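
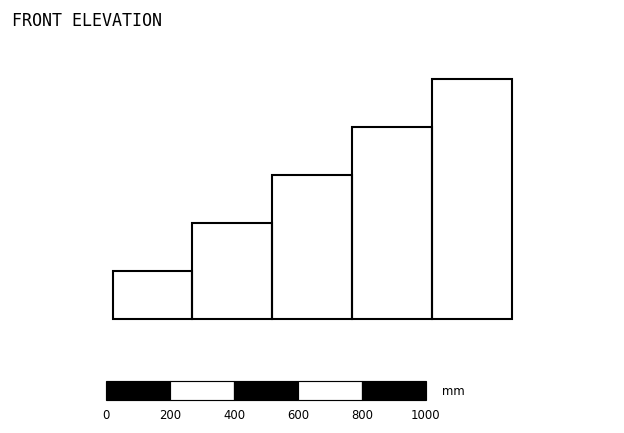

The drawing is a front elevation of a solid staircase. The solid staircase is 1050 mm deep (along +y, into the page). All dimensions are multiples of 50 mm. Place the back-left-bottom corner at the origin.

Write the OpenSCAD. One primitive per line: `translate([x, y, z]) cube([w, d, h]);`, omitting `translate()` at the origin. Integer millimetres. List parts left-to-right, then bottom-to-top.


cube([250, 1050, 150]);
translate([250, 0, 0]) cube([250, 1050, 300]);
translate([500, 0, 0]) cube([250, 1050, 450]);
translate([750, 0, 0]) cube([250, 1050, 600]);
translate([1000, 0, 0]) cube([250, 1050, 750]);


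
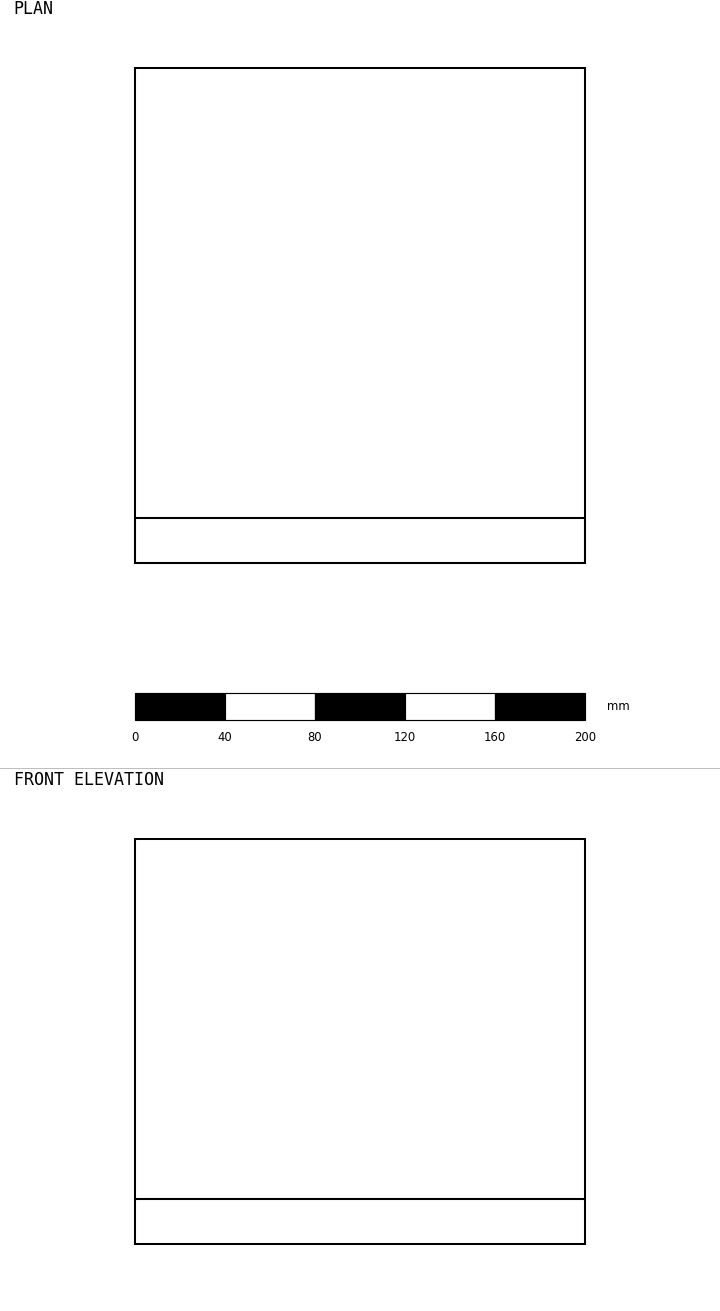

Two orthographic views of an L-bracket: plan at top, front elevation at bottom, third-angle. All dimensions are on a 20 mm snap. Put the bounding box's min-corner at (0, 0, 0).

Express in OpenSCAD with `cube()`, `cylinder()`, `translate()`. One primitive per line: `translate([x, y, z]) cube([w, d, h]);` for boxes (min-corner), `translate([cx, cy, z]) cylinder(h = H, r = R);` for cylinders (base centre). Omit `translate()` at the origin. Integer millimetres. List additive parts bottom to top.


cube([200, 220, 20]);
translate([0, 0, 20]) cube([200, 20, 160]);


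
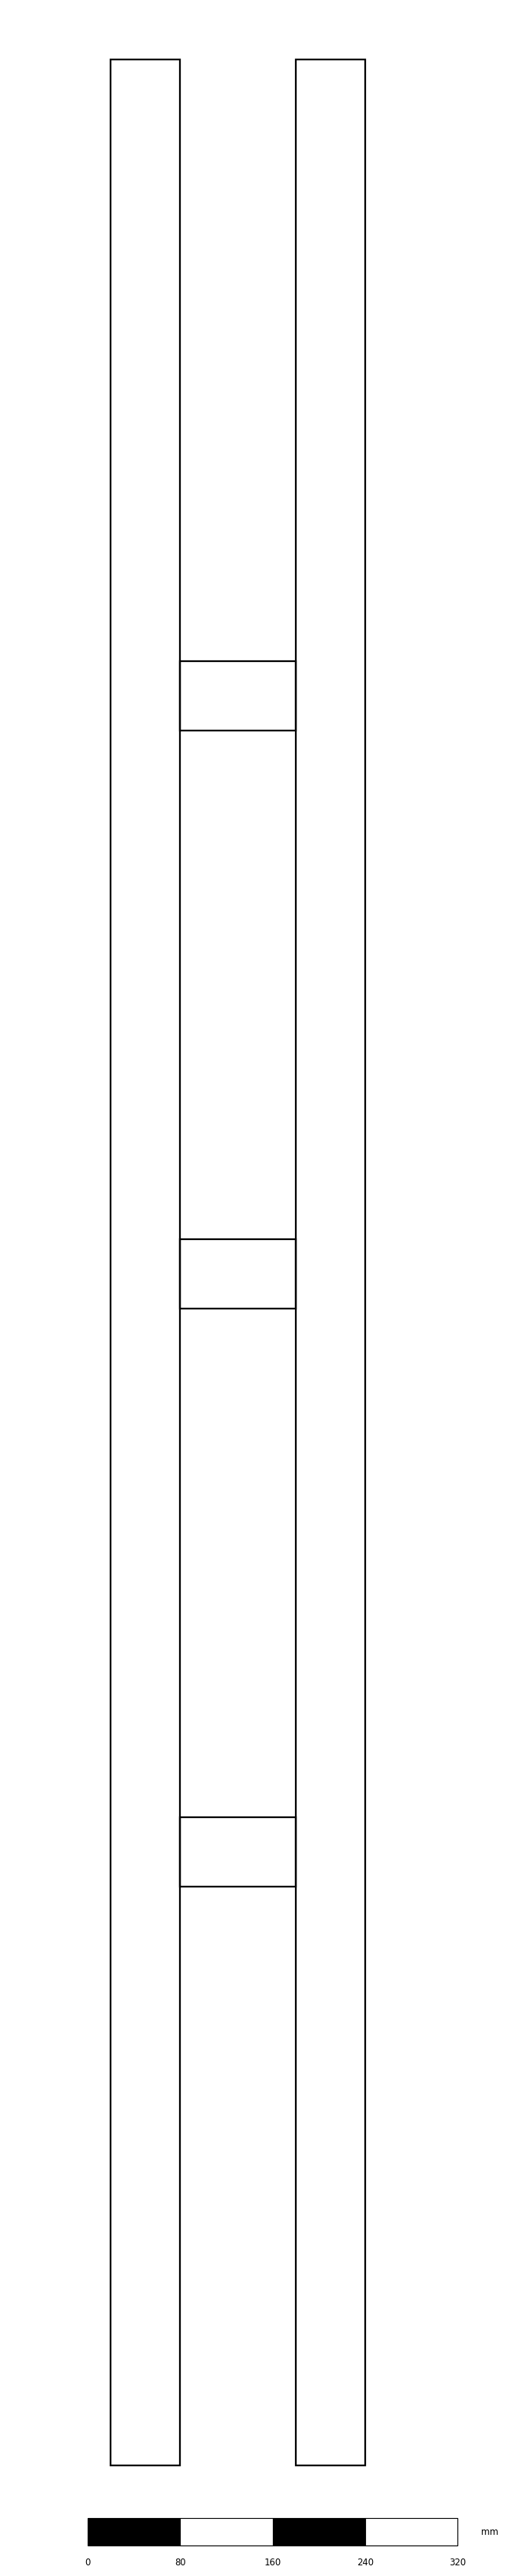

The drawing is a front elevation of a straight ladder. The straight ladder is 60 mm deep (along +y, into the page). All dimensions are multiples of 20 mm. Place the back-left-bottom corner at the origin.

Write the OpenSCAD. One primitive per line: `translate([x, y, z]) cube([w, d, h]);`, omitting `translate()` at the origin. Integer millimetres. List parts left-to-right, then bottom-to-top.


cube([60, 60, 2080]);
translate([60, 0, 500]) cube([100, 60, 60]);
translate([60, 0, 1000]) cube([100, 60, 60]);
translate([60, 0, 1500]) cube([100, 60, 60]);
translate([160, 0, 0]) cube([60, 60, 2080]);


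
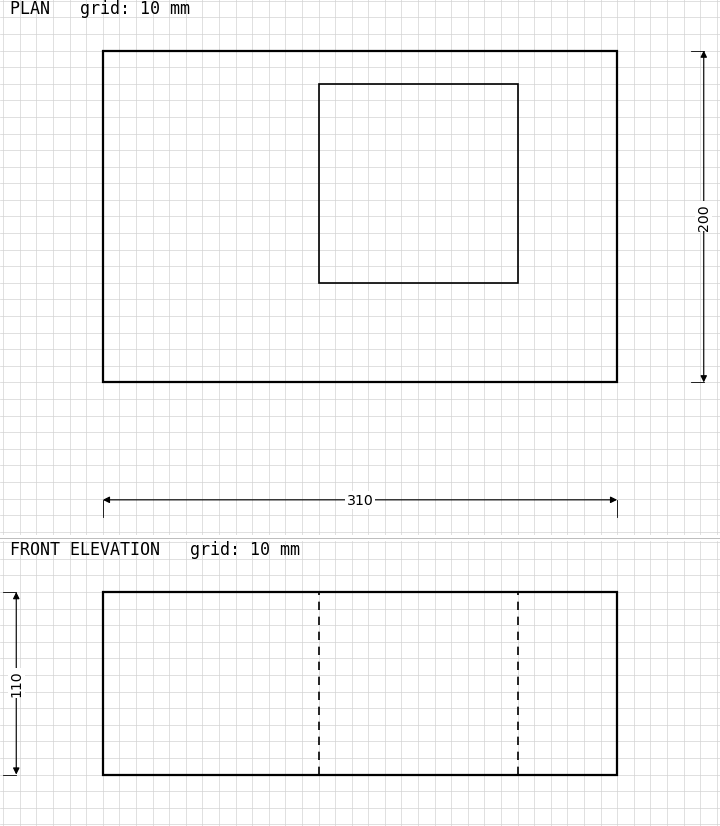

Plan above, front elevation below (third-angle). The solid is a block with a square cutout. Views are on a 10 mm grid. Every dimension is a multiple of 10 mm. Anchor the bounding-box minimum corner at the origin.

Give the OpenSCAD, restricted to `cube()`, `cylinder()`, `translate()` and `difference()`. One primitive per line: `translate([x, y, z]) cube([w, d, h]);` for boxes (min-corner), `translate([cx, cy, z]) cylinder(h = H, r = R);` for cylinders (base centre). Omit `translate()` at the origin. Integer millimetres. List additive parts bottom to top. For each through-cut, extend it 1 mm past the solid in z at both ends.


difference() {
  cube([310, 200, 110]);
  translate([130, 60, -1]) cube([120, 120, 112]);
}


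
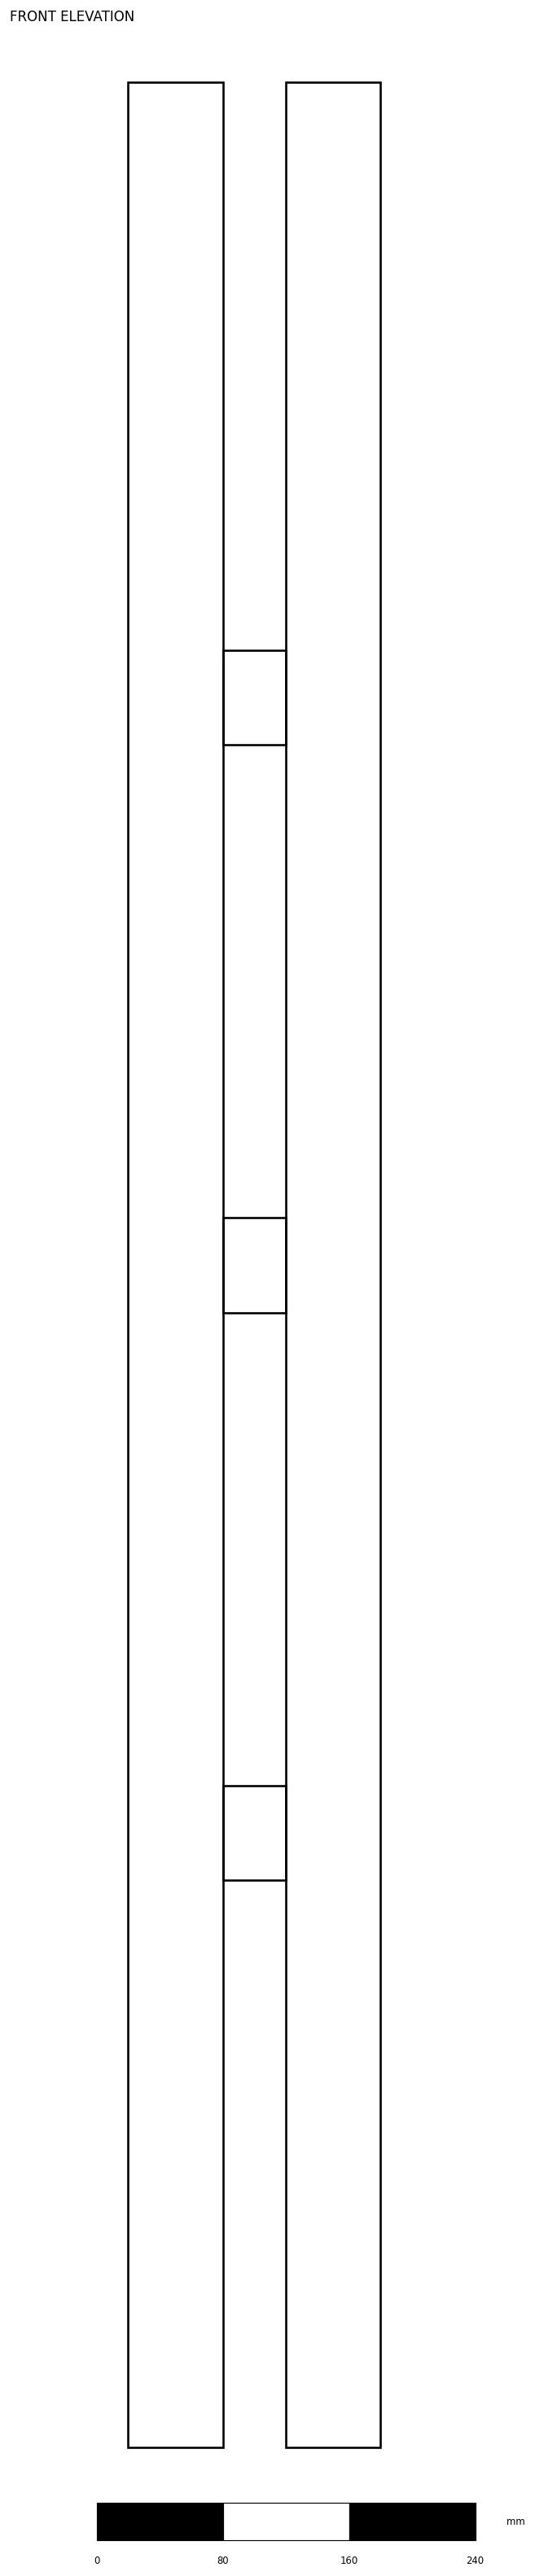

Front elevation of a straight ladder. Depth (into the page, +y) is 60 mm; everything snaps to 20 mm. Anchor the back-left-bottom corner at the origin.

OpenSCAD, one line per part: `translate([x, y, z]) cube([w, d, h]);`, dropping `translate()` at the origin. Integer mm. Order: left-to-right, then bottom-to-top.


cube([60, 60, 1500]);
translate([60, 0, 360]) cube([40, 60, 60]);
translate([60, 0, 720]) cube([40, 60, 60]);
translate([60, 0, 1080]) cube([40, 60, 60]);
translate([100, 0, 0]) cube([60, 60, 1500]);


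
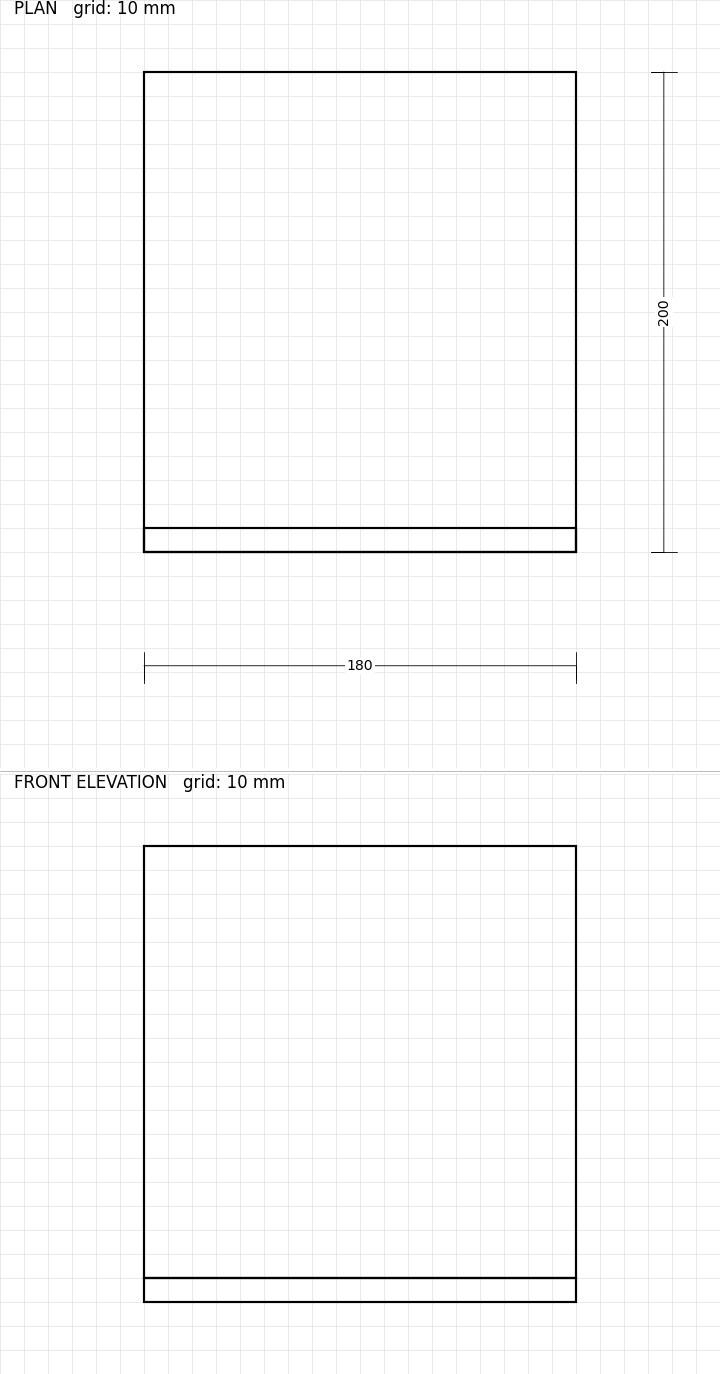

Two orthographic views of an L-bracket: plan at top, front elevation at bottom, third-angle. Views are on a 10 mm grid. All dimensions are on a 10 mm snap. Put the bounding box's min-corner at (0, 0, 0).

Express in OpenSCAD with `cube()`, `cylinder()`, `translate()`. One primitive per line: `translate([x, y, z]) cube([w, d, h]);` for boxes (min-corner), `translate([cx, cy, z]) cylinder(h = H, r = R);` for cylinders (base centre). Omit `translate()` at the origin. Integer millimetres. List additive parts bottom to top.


cube([180, 200, 10]);
translate([0, 0, 10]) cube([180, 10, 180]);


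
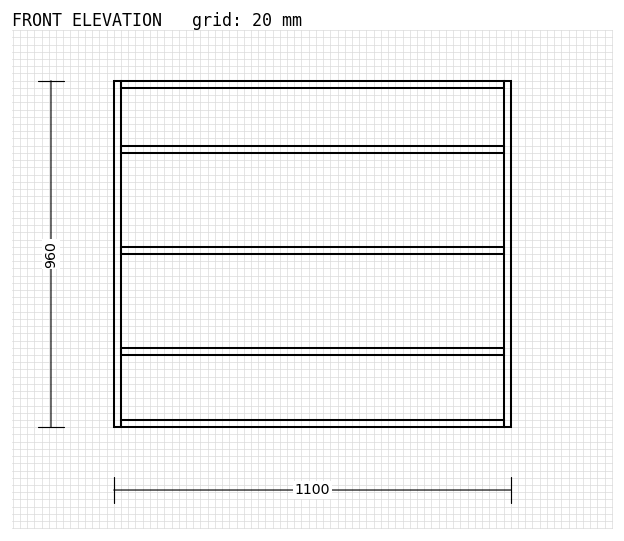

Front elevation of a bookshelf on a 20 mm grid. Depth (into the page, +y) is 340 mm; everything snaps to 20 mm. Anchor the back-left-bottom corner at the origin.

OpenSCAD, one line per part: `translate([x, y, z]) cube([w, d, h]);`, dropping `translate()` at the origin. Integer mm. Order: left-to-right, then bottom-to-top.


cube([20, 340, 960]);
translate([20, 0, 0]) cube([1060, 340, 20]);
translate([20, 0, 200]) cube([1060, 340, 20]);
translate([20, 0, 480]) cube([1060, 340, 20]);
translate([20, 0, 760]) cube([1060, 340, 20]);
translate([20, 0, 940]) cube([1060, 340, 20]);
translate([1080, 0, 0]) cube([20, 340, 960]);


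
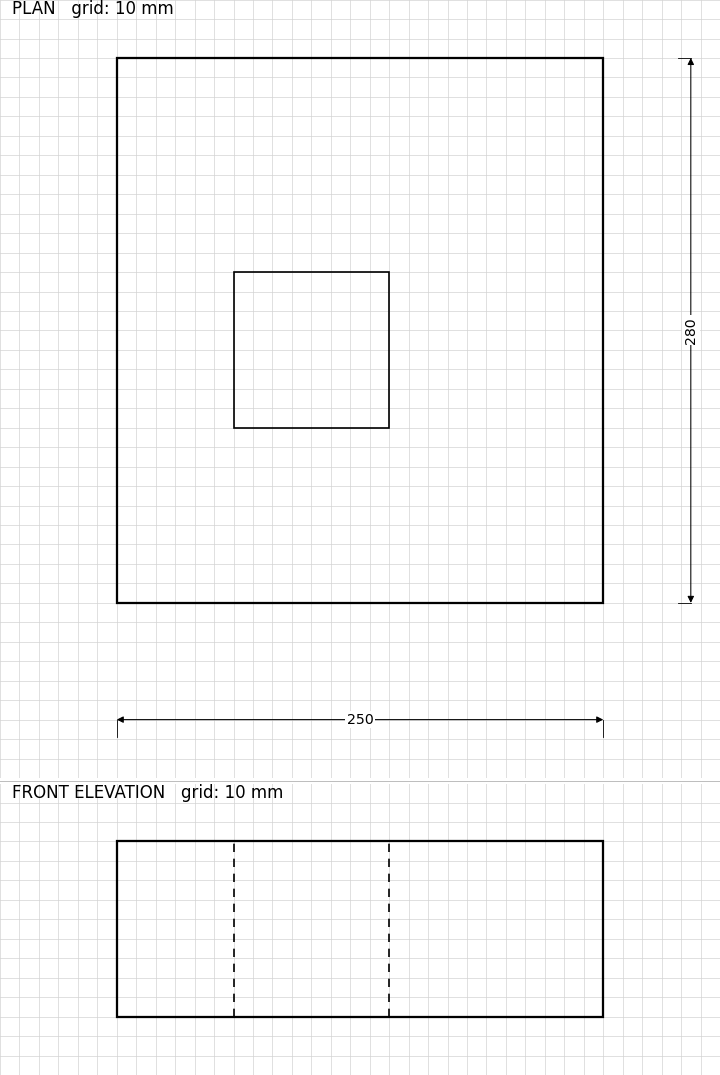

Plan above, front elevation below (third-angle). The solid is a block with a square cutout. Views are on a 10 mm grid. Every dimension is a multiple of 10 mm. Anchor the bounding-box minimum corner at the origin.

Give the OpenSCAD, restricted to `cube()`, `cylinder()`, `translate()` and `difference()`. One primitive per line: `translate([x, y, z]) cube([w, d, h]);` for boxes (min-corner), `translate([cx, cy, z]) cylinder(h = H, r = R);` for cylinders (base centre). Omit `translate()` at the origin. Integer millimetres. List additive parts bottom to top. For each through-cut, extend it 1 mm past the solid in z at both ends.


difference() {
  cube([250, 280, 90]);
  translate([60, 90, -1]) cube([80, 80, 92]);
}


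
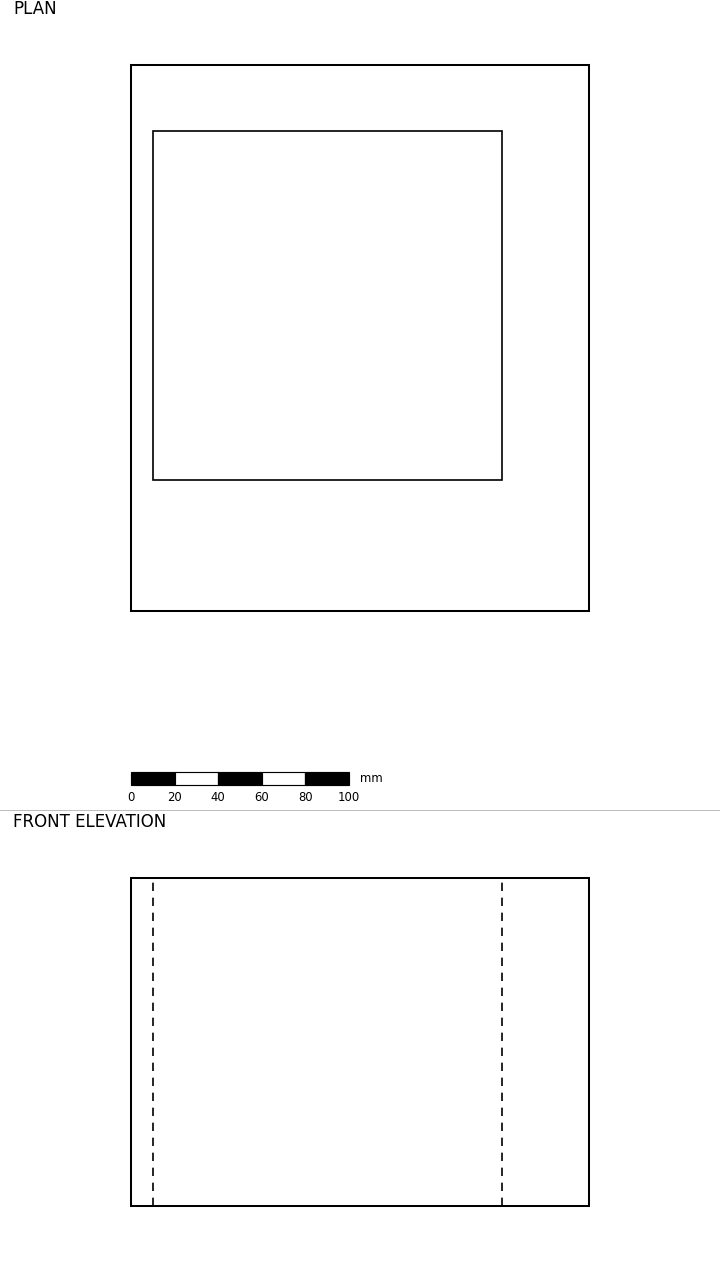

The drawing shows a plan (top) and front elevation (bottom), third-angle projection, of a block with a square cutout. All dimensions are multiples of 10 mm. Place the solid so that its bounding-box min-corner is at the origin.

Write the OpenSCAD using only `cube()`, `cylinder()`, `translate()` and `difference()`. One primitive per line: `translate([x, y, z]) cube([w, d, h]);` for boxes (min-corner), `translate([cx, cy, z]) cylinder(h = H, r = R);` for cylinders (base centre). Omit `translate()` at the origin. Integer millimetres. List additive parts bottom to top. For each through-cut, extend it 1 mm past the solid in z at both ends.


difference() {
  cube([210, 250, 150]);
  translate([10, 60, -1]) cube([160, 160, 152]);
}


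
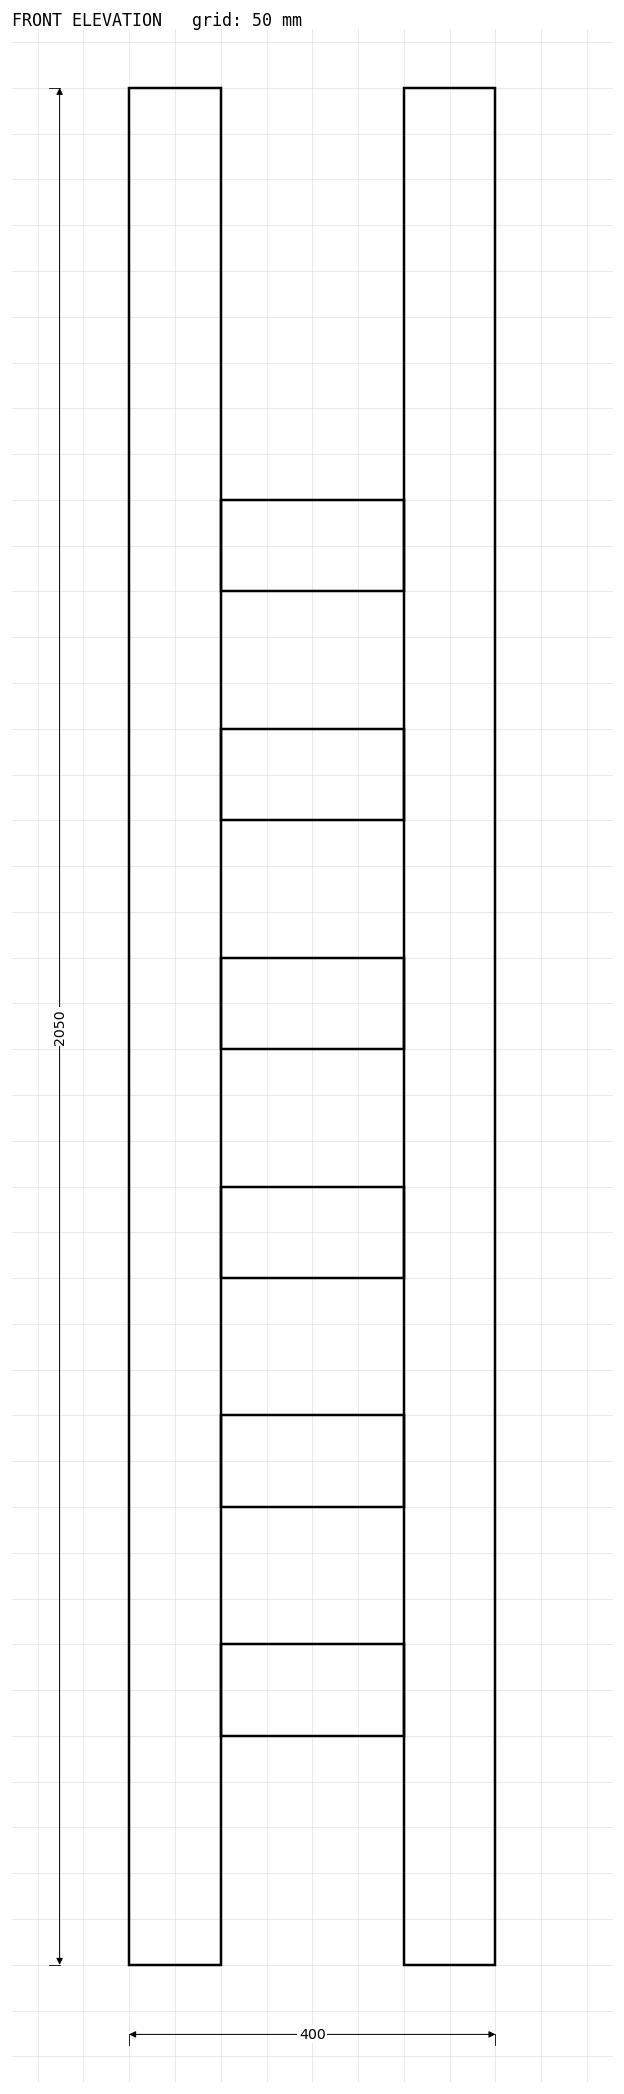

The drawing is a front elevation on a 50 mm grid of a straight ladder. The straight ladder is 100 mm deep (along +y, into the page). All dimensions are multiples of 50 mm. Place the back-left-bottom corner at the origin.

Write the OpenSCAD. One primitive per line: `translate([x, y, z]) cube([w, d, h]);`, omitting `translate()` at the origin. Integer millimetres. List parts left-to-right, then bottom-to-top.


cube([100, 100, 2050]);
translate([100, 0, 250]) cube([200, 100, 100]);
translate([100, 0, 500]) cube([200, 100, 100]);
translate([100, 0, 750]) cube([200, 100, 100]);
translate([100, 0, 1000]) cube([200, 100, 100]);
translate([100, 0, 1250]) cube([200, 100, 100]);
translate([100, 0, 1500]) cube([200, 100, 100]);
translate([300, 0, 0]) cube([100, 100, 2050]);


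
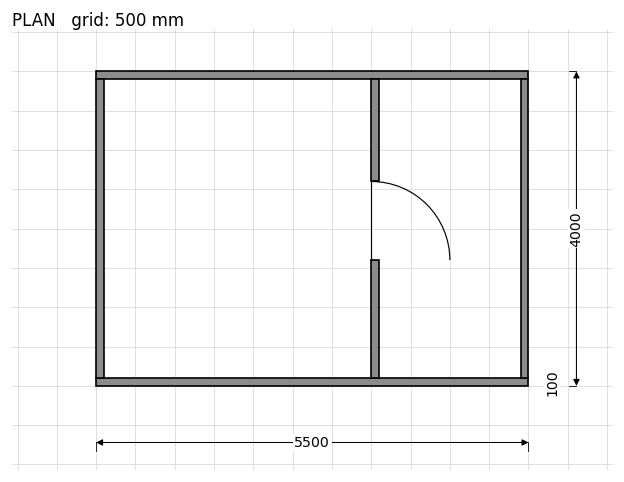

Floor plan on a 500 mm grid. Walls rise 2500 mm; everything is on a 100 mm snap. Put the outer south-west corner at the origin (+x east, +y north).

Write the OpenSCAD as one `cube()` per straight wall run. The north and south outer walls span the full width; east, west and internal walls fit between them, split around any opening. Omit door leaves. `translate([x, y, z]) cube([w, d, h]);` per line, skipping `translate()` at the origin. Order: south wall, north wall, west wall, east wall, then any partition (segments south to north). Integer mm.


cube([5500, 100, 2500]);
translate([0, 3900, 0]) cube([5500, 100, 2500]);
translate([0, 100, 0]) cube([100, 3800, 2500]);
translate([5400, 100, 0]) cube([100, 3800, 2500]);
translate([3500, 100, 0]) cube([100, 1500, 2500]);
translate([3500, 2600, 0]) cube([100, 1300, 2500]);


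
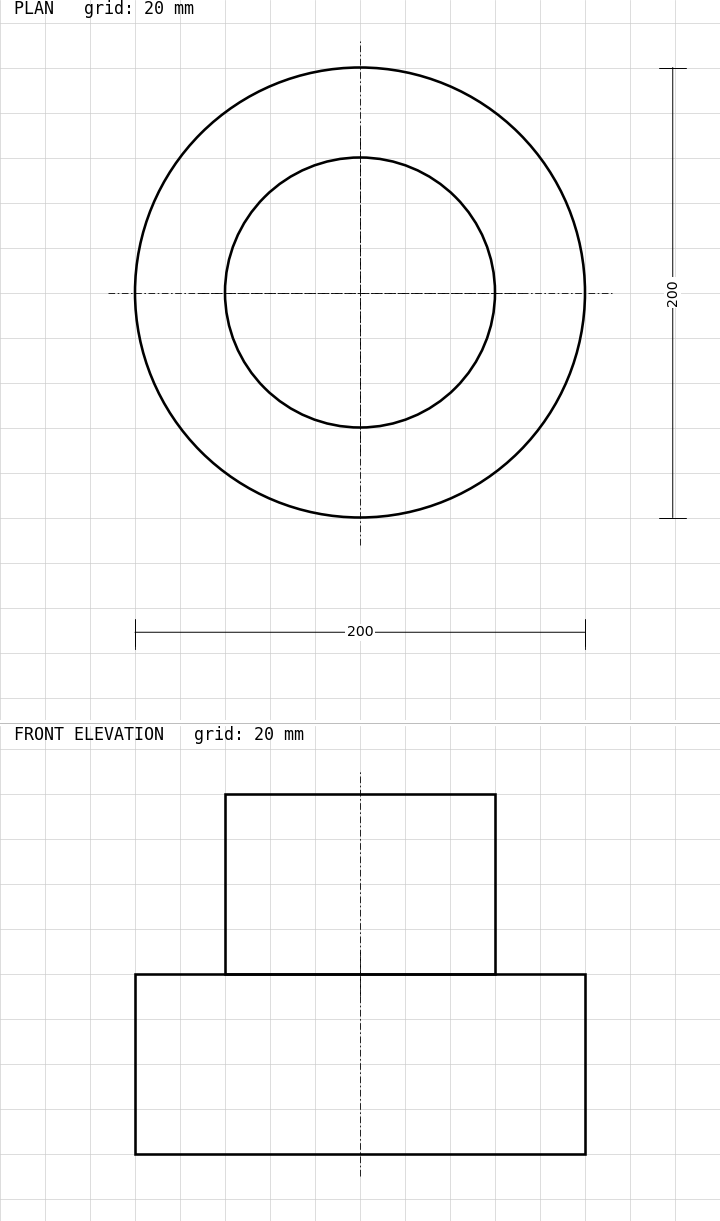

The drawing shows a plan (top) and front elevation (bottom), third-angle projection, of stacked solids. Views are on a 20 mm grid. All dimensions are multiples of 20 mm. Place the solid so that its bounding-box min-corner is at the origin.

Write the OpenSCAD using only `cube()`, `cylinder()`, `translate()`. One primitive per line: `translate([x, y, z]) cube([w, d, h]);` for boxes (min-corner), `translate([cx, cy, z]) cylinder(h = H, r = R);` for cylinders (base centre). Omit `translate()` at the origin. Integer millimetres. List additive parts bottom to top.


translate([100, 100, 0]) cylinder(h = 80, r = 100);
translate([100, 100, 80]) cylinder(h = 80, r = 60);


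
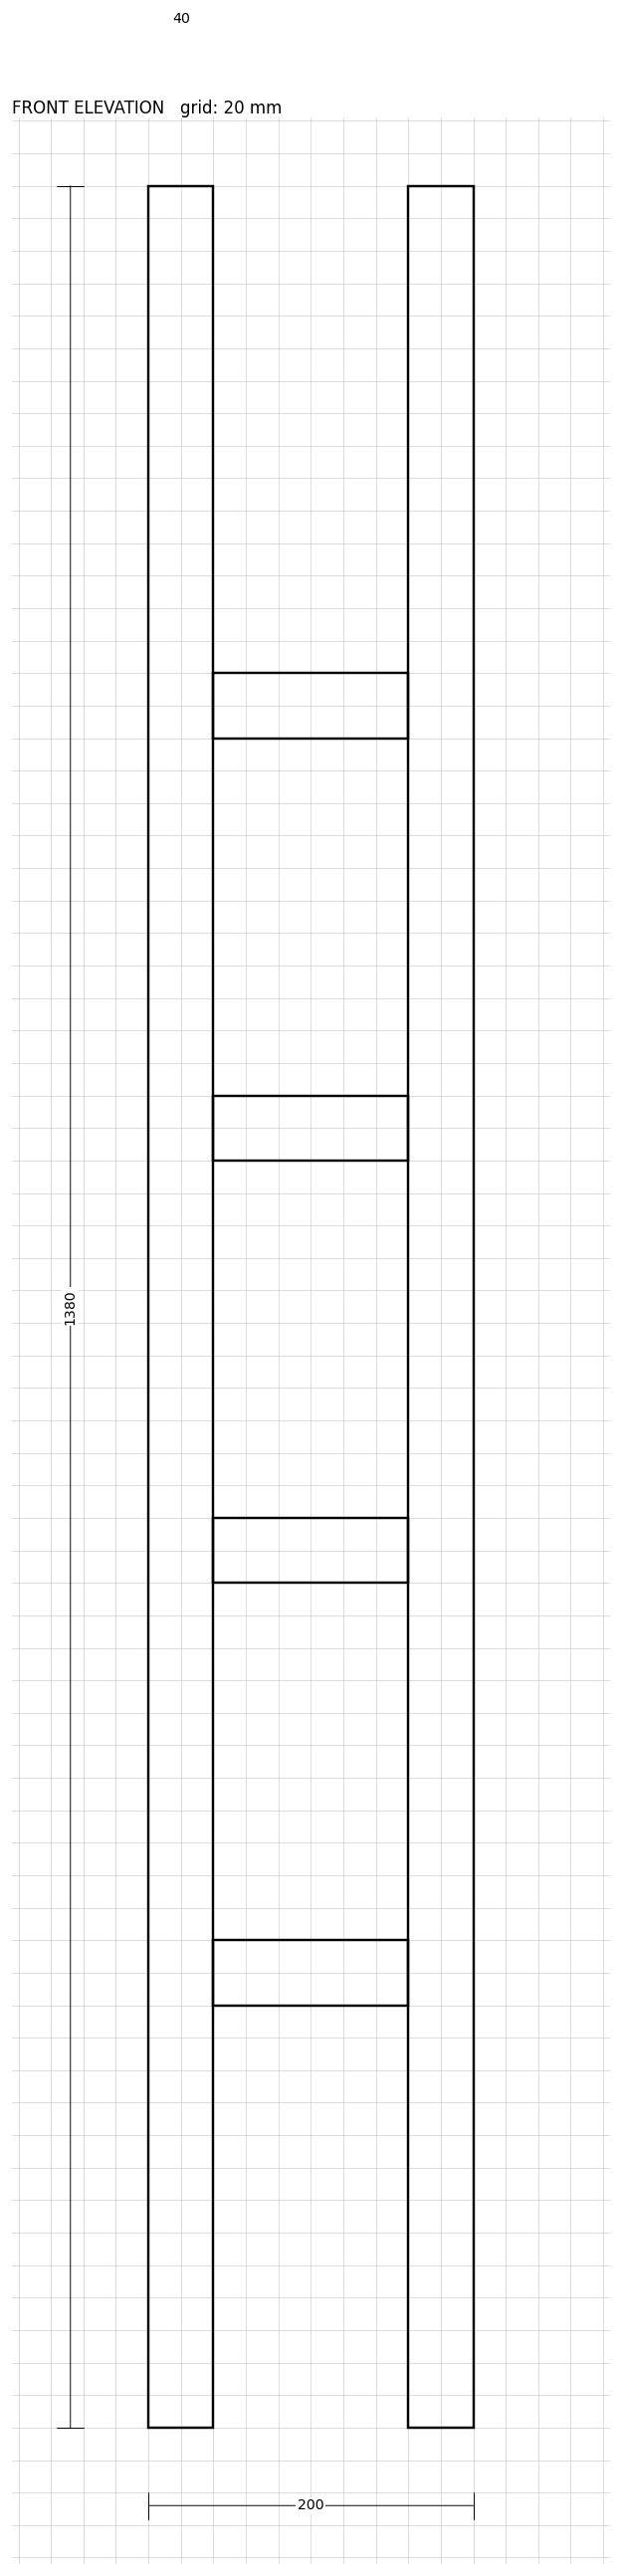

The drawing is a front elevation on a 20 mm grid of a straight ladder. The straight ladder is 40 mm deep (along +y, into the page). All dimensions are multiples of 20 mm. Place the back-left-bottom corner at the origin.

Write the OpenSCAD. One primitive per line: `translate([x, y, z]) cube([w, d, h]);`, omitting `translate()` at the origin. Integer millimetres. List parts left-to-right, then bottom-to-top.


cube([40, 40, 1380]);
translate([40, 0, 260]) cube([120, 40, 40]);
translate([40, 0, 520]) cube([120, 40, 40]);
translate([40, 0, 780]) cube([120, 40, 40]);
translate([40, 0, 1040]) cube([120, 40, 40]);
translate([160, 0, 0]) cube([40, 40, 1380]);


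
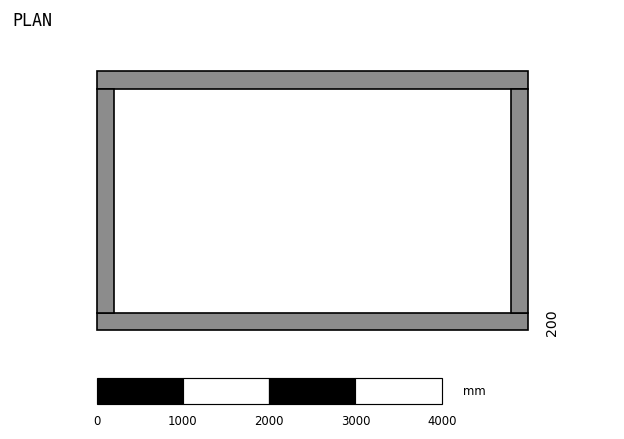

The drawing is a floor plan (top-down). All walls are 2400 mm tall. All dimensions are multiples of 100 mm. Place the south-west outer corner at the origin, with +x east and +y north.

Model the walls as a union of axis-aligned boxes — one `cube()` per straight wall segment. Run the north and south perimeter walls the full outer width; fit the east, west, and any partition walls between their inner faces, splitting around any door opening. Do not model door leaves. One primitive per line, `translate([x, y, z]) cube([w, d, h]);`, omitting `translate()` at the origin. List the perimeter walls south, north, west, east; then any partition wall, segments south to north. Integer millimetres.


cube([5000, 200, 2400]);
translate([0, 2800, 0]) cube([5000, 200, 2400]);
translate([0, 200, 0]) cube([200, 2600, 2400]);
translate([4800, 200, 0]) cube([200, 2600, 2400]);


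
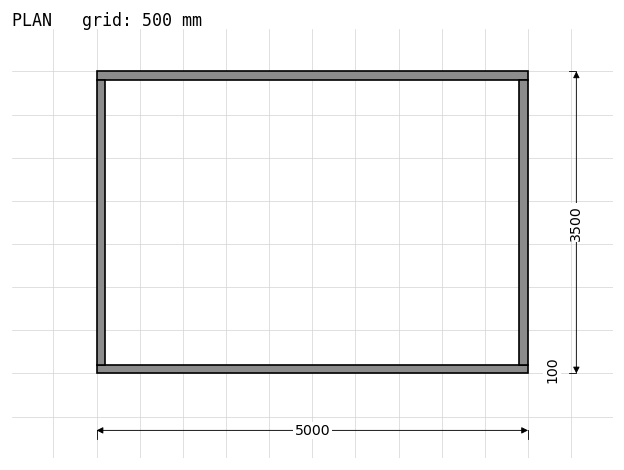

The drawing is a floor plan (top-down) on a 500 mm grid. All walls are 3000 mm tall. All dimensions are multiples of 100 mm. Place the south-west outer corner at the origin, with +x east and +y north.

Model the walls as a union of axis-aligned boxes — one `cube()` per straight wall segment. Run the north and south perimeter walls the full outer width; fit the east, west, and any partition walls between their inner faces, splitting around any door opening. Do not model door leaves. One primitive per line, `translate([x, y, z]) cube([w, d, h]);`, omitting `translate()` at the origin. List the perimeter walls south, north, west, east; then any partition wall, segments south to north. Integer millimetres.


cube([5000, 100, 3000]);
translate([0, 3400, 0]) cube([5000, 100, 3000]);
translate([0, 100, 0]) cube([100, 3300, 3000]);
translate([4900, 100, 0]) cube([100, 3300, 3000]);


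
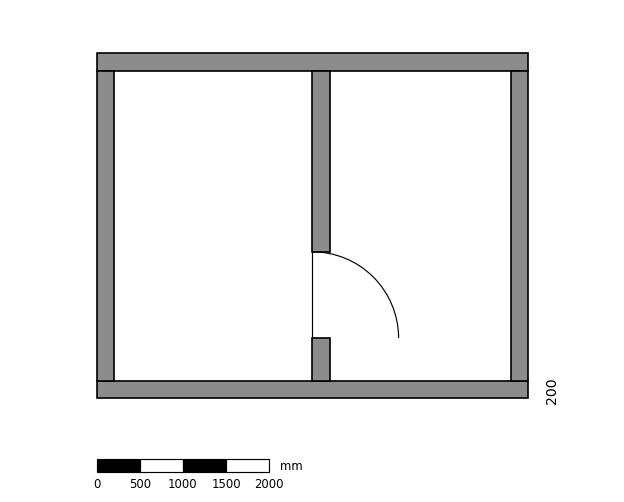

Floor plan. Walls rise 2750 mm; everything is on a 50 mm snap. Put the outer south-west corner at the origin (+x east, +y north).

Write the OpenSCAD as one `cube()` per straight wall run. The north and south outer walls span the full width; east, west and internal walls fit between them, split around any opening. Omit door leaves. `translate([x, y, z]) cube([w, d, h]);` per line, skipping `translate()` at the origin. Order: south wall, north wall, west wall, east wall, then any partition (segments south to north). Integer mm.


cube([5000, 200, 2750]);
translate([0, 3800, 0]) cube([5000, 200, 2750]);
translate([0, 200, 0]) cube([200, 3600, 2750]);
translate([4800, 200, 0]) cube([200, 3600, 2750]);
translate([2500, 200, 0]) cube([200, 500, 2750]);
translate([2500, 1700, 0]) cube([200, 2100, 2750]);


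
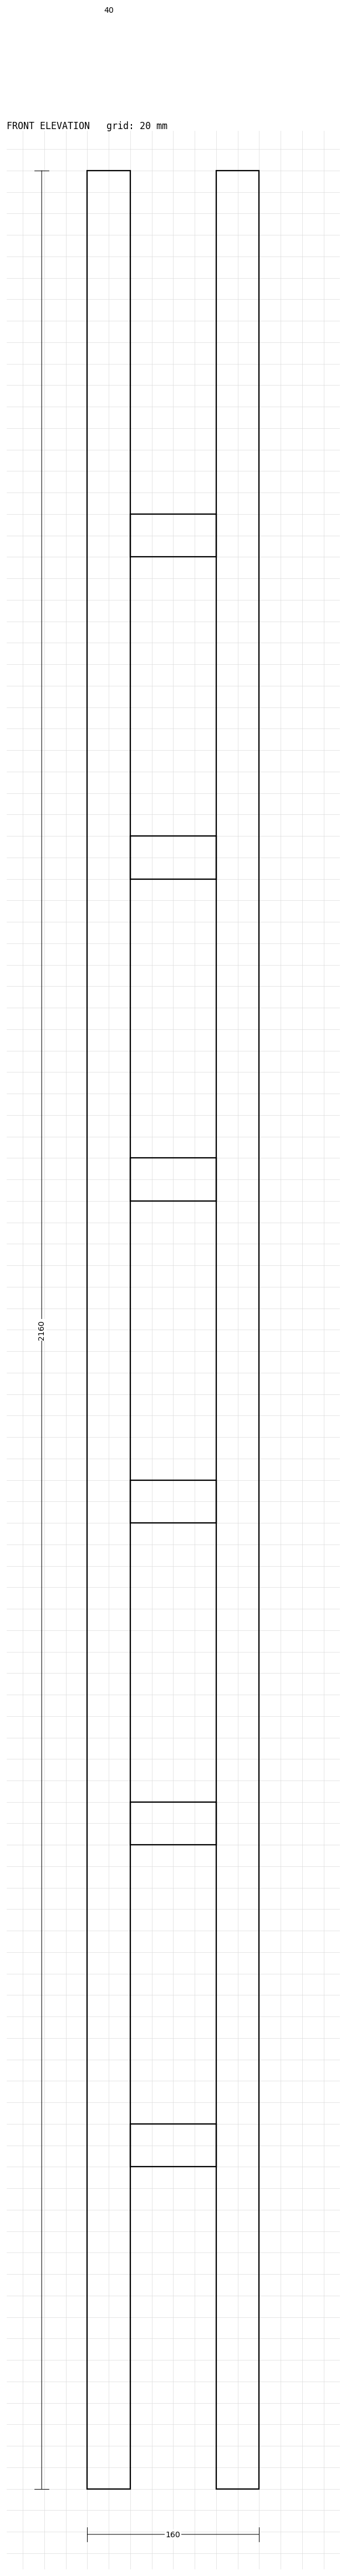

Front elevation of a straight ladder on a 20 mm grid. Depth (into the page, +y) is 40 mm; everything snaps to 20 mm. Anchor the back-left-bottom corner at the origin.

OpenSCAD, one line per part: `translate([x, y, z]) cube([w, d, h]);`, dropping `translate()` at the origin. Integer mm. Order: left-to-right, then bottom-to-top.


cube([40, 40, 2160]);
translate([40, 0, 300]) cube([80, 40, 40]);
translate([40, 0, 600]) cube([80, 40, 40]);
translate([40, 0, 900]) cube([80, 40, 40]);
translate([40, 0, 1200]) cube([80, 40, 40]);
translate([40, 0, 1500]) cube([80, 40, 40]);
translate([40, 0, 1800]) cube([80, 40, 40]);
translate([120, 0, 0]) cube([40, 40, 2160]);


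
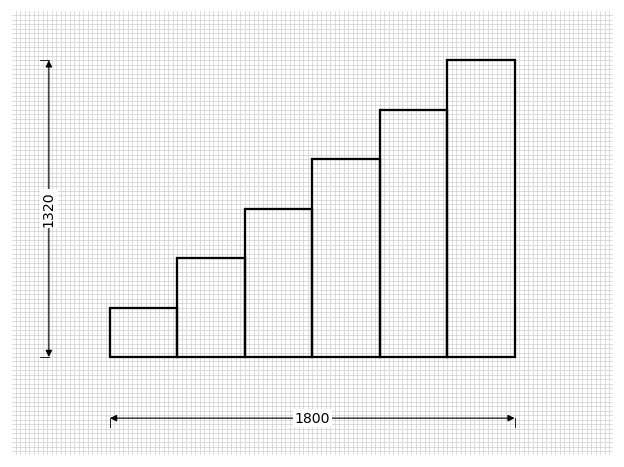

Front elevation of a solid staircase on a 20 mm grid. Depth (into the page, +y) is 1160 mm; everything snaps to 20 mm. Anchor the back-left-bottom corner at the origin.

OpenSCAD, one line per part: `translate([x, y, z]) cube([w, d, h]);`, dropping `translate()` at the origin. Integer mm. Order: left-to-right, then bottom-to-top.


cube([300, 1160, 220]);
translate([300, 0, 0]) cube([300, 1160, 440]);
translate([600, 0, 0]) cube([300, 1160, 660]);
translate([900, 0, 0]) cube([300, 1160, 880]);
translate([1200, 0, 0]) cube([300, 1160, 1100]);
translate([1500, 0, 0]) cube([300, 1160, 1320]);


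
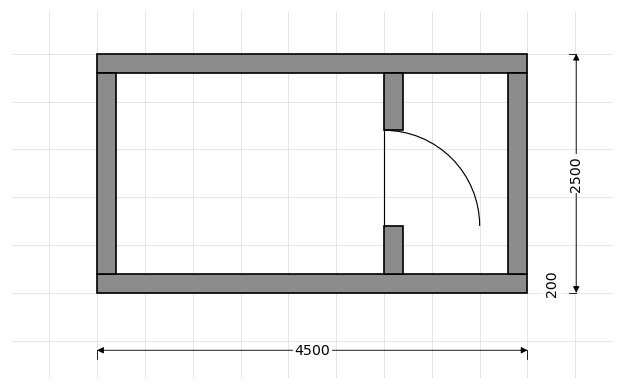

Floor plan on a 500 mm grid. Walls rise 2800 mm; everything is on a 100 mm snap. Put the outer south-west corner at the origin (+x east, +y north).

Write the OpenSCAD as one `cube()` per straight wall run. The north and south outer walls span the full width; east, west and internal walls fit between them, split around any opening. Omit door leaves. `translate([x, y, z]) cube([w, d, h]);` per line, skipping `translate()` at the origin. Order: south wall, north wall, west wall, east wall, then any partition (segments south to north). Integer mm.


cube([4500, 200, 2800]);
translate([0, 2300, 0]) cube([4500, 200, 2800]);
translate([0, 200, 0]) cube([200, 2100, 2800]);
translate([4300, 200, 0]) cube([200, 2100, 2800]);
translate([3000, 200, 0]) cube([200, 500, 2800]);
translate([3000, 1700, 0]) cube([200, 600, 2800]);


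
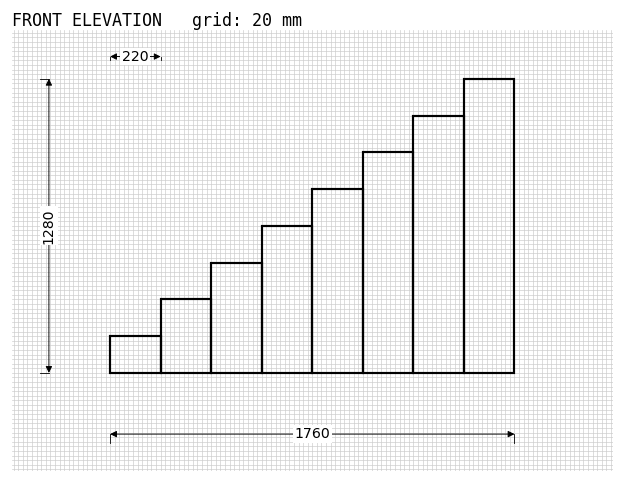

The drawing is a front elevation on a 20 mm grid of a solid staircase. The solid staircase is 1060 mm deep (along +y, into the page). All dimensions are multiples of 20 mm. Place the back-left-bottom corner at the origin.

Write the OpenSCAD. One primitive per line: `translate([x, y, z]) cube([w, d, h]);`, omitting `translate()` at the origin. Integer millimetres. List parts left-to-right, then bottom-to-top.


cube([220, 1060, 160]);
translate([220, 0, 0]) cube([220, 1060, 320]);
translate([440, 0, 0]) cube([220, 1060, 480]);
translate([660, 0, 0]) cube([220, 1060, 640]);
translate([880, 0, 0]) cube([220, 1060, 800]);
translate([1100, 0, 0]) cube([220, 1060, 960]);
translate([1320, 0, 0]) cube([220, 1060, 1120]);
translate([1540, 0, 0]) cube([220, 1060, 1280]);


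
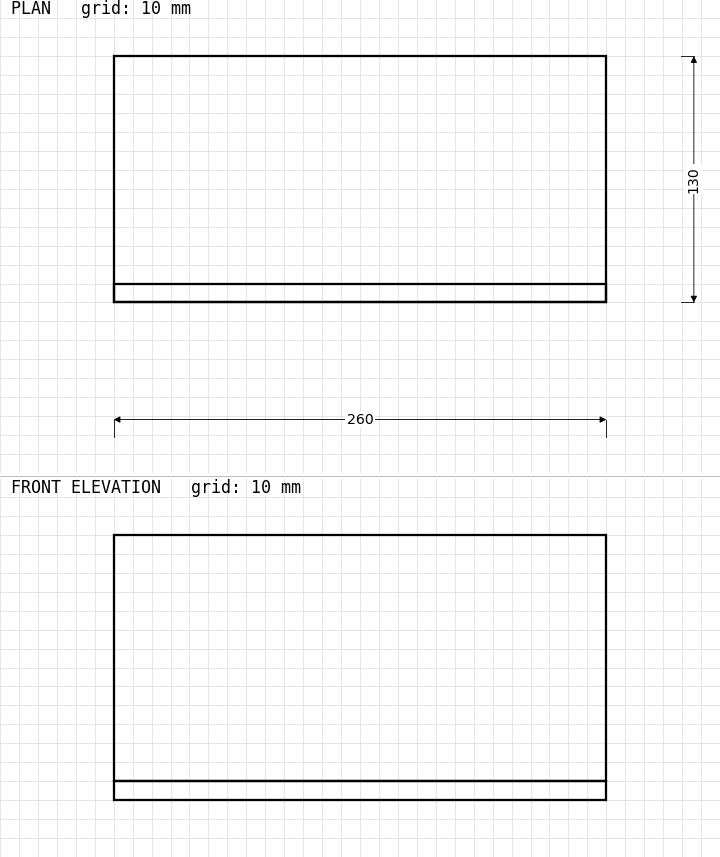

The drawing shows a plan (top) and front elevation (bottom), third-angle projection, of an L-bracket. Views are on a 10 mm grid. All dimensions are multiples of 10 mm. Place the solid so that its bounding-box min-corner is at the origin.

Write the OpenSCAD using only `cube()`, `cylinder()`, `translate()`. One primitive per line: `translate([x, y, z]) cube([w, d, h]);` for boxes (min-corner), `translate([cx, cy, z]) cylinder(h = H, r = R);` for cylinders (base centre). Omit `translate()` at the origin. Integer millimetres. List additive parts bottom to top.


cube([260, 130, 10]);
translate([0, 0, 10]) cube([260, 10, 130]);


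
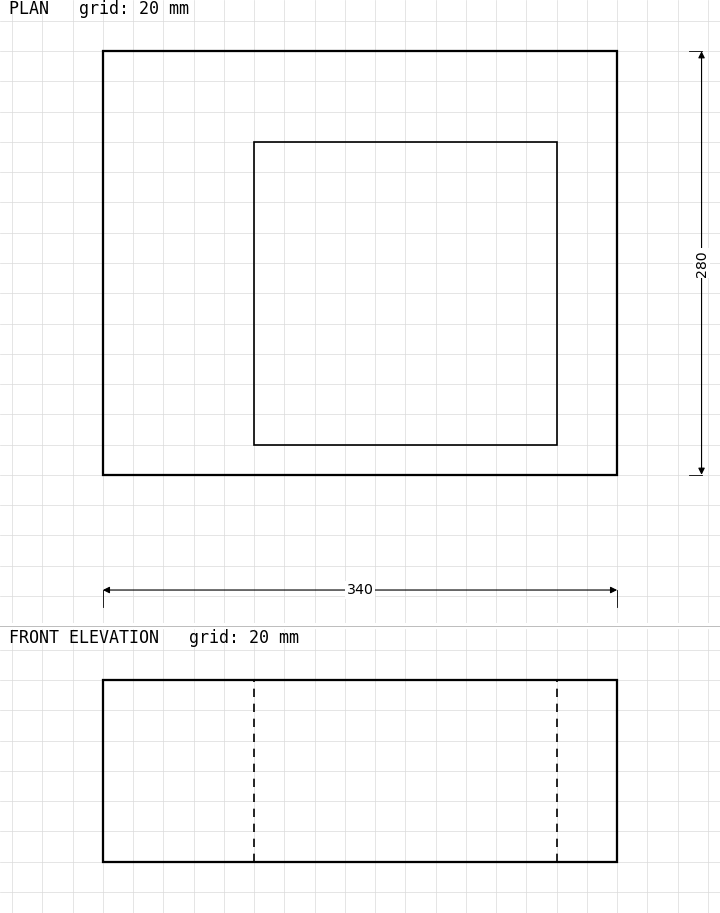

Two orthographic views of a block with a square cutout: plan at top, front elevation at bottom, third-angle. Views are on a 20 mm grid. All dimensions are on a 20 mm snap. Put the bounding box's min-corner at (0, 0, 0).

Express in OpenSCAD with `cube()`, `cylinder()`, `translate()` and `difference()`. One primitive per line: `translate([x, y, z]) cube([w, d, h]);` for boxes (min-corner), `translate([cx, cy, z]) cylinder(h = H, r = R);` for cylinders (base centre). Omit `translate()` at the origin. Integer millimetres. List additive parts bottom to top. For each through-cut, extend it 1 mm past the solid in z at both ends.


difference() {
  cube([340, 280, 120]);
  translate([100, 20, -1]) cube([200, 200, 122]);
}


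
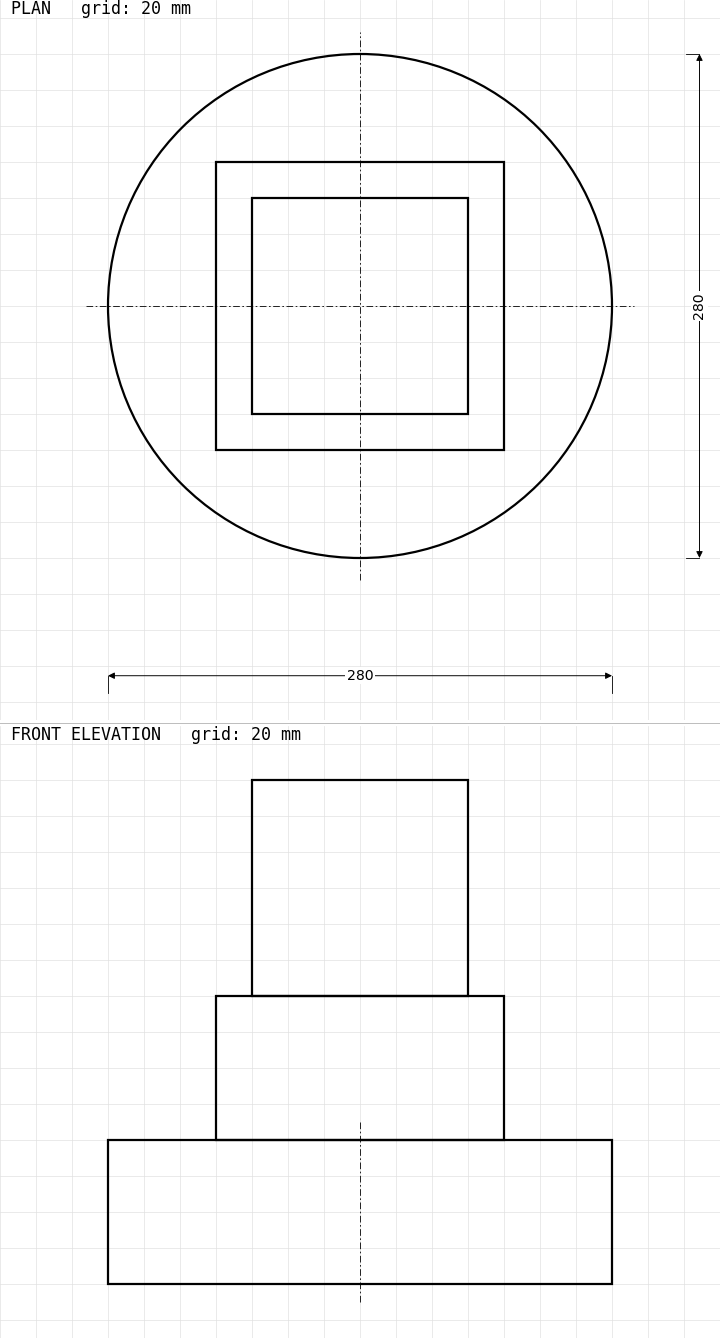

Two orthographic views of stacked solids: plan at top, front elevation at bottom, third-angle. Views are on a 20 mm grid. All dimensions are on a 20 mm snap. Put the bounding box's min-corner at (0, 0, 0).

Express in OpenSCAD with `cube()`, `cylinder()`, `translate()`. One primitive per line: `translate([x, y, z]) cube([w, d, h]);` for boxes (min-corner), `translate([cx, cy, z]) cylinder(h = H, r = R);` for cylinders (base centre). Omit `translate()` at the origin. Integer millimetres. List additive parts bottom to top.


translate([140, 140, 0]) cylinder(h = 80, r = 140);
translate([60, 60, 80]) cube([160, 160, 80]);
translate([80, 80, 160]) cube([120, 120, 120]);


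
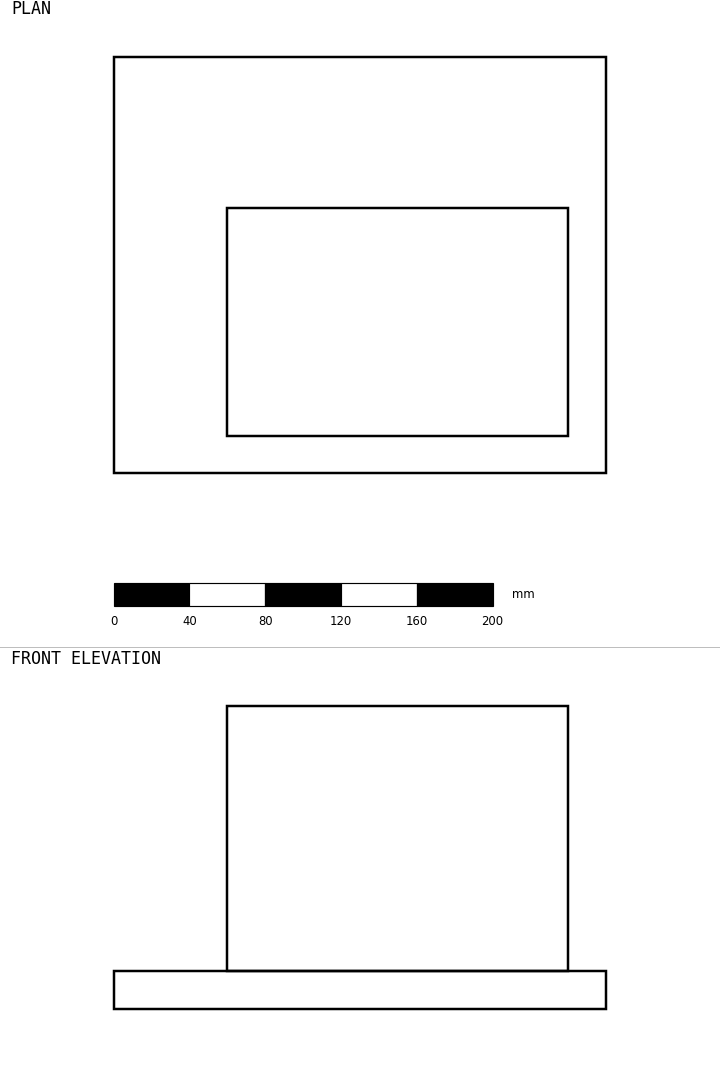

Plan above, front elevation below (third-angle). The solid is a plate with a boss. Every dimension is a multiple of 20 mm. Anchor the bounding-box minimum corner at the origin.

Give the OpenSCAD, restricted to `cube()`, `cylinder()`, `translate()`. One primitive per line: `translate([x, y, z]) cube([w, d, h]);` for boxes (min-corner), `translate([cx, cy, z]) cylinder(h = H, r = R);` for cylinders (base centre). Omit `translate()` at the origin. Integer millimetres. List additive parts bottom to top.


cube([260, 220, 20]);
translate([60, 20, 20]) cube([180, 120, 140]);


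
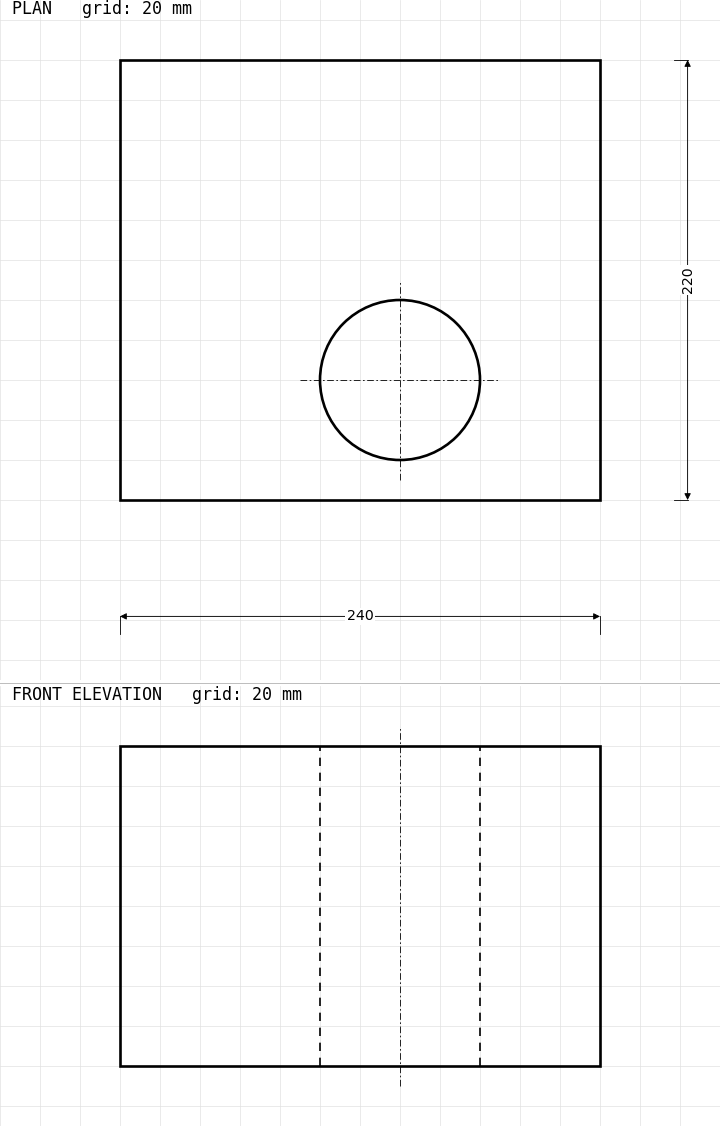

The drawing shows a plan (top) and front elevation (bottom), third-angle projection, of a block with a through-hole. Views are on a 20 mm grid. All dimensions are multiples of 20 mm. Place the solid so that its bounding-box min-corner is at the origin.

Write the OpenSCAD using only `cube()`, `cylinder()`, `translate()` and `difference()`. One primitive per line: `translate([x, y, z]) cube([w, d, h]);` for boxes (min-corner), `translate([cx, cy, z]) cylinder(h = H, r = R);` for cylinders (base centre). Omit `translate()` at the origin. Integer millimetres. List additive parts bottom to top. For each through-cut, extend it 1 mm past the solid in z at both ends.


difference() {
  cube([240, 220, 160]);
  translate([140, 60, -1]) cylinder(h = 162, r = 40);
}


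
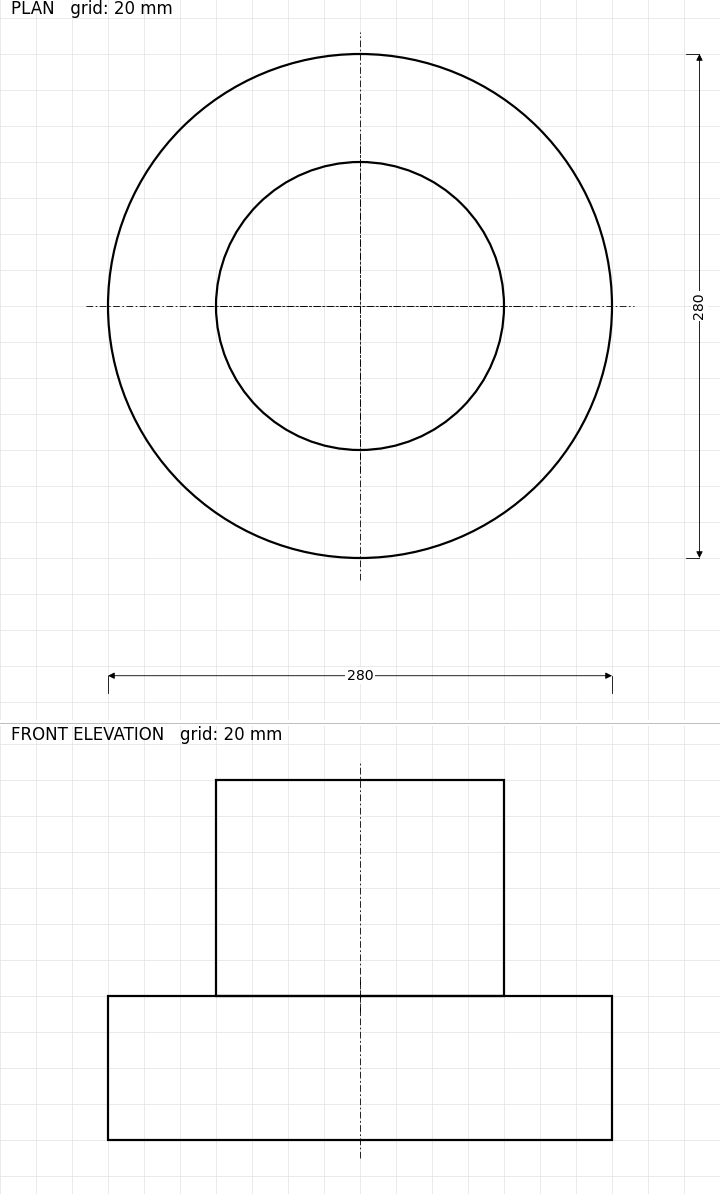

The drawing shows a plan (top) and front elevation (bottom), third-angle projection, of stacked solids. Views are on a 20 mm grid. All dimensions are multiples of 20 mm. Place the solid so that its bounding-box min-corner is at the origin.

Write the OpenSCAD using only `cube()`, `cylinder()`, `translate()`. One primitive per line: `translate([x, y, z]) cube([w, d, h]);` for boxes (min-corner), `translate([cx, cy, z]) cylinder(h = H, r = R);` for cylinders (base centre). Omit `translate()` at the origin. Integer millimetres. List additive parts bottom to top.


translate([140, 140, 0]) cylinder(h = 80, r = 140);
translate([140, 140, 80]) cylinder(h = 120, r = 80);


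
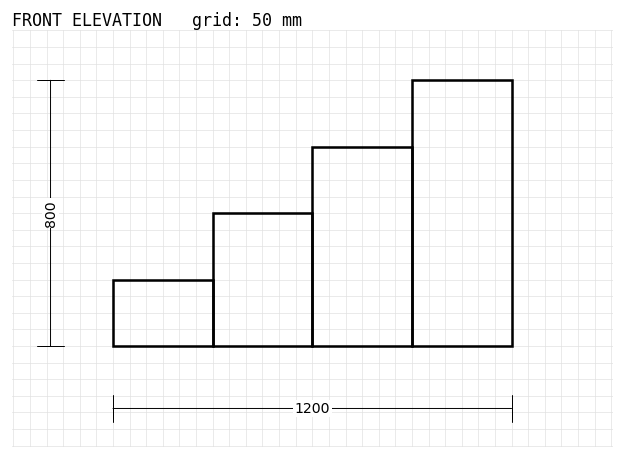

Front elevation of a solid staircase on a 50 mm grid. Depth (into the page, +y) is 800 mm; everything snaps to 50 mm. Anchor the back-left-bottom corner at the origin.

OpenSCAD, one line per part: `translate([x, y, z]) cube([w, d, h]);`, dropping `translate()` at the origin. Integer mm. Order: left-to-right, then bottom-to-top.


cube([300, 800, 200]);
translate([300, 0, 0]) cube([300, 800, 400]);
translate([600, 0, 0]) cube([300, 800, 600]);
translate([900, 0, 0]) cube([300, 800, 800]);


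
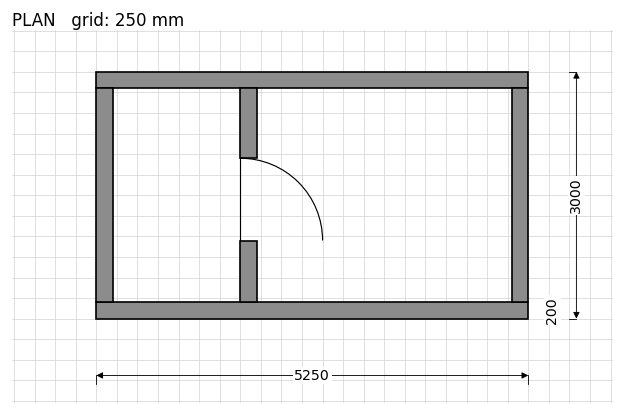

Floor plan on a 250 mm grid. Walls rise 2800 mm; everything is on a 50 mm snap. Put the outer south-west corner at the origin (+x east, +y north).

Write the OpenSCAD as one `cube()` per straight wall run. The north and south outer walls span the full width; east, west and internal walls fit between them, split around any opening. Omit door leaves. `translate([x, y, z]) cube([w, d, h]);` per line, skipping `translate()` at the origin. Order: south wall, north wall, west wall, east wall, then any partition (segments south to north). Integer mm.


cube([5250, 200, 2800]);
translate([0, 2800, 0]) cube([5250, 200, 2800]);
translate([0, 200, 0]) cube([200, 2600, 2800]);
translate([5050, 200, 0]) cube([200, 2600, 2800]);
translate([1750, 200, 0]) cube([200, 750, 2800]);
translate([1750, 1950, 0]) cube([200, 850, 2800]);


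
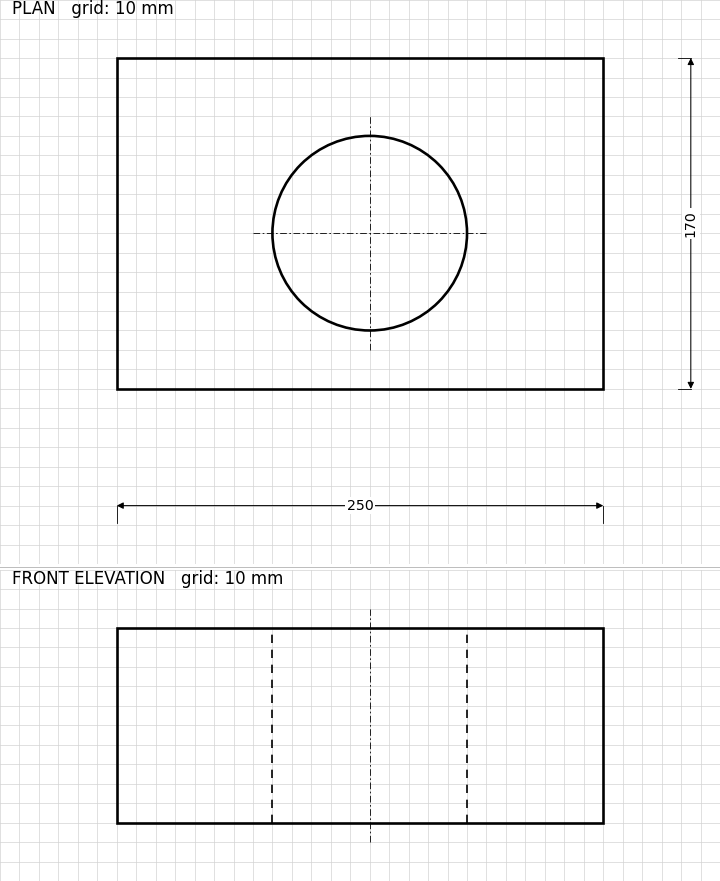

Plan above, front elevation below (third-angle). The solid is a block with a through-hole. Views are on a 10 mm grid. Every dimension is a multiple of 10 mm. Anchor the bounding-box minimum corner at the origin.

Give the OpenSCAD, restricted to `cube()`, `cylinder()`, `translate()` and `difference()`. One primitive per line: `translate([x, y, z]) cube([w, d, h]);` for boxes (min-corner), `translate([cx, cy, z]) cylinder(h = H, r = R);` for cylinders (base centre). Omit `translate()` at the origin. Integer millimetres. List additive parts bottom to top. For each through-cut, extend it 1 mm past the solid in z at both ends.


difference() {
  cube([250, 170, 100]);
  translate([130, 80, -1]) cylinder(h = 102, r = 50);
}


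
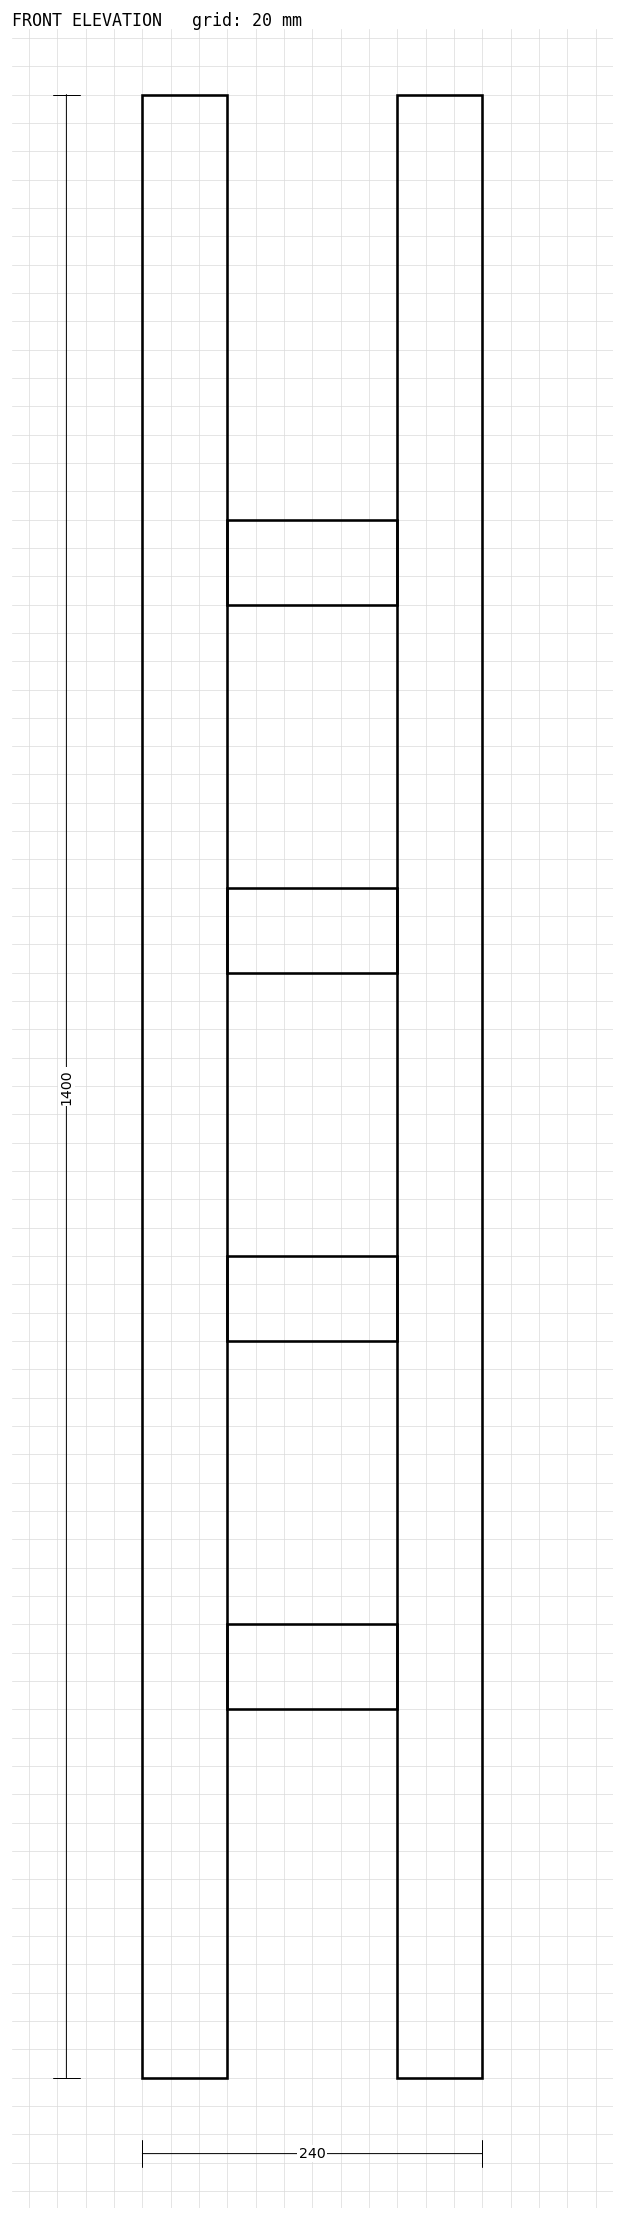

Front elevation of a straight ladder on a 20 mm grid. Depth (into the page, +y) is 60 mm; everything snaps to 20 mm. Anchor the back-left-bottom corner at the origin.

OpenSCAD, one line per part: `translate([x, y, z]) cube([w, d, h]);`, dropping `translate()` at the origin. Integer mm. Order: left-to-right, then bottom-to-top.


cube([60, 60, 1400]);
translate([60, 0, 260]) cube([120, 60, 60]);
translate([60, 0, 520]) cube([120, 60, 60]);
translate([60, 0, 780]) cube([120, 60, 60]);
translate([60, 0, 1040]) cube([120, 60, 60]);
translate([180, 0, 0]) cube([60, 60, 1400]);


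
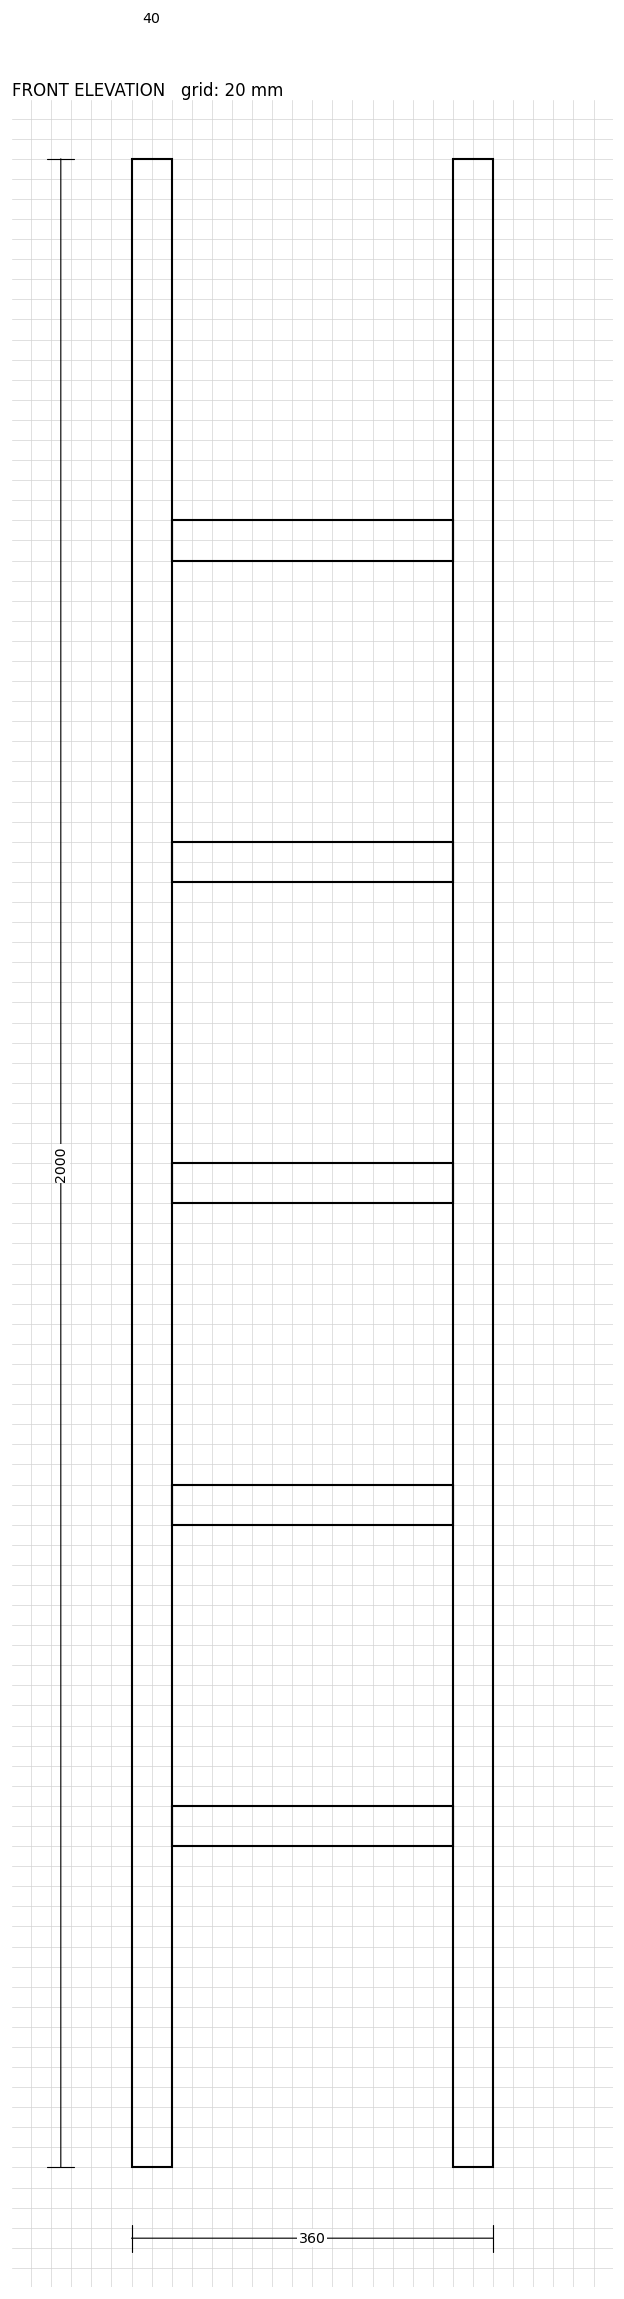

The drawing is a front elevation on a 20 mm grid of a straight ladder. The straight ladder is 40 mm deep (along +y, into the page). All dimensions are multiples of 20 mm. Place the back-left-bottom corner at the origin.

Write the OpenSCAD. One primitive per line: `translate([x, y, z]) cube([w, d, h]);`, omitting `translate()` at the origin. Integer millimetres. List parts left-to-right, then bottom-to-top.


cube([40, 40, 2000]);
translate([40, 0, 320]) cube([280, 40, 40]);
translate([40, 0, 640]) cube([280, 40, 40]);
translate([40, 0, 960]) cube([280, 40, 40]);
translate([40, 0, 1280]) cube([280, 40, 40]);
translate([40, 0, 1600]) cube([280, 40, 40]);
translate([320, 0, 0]) cube([40, 40, 2000]);
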